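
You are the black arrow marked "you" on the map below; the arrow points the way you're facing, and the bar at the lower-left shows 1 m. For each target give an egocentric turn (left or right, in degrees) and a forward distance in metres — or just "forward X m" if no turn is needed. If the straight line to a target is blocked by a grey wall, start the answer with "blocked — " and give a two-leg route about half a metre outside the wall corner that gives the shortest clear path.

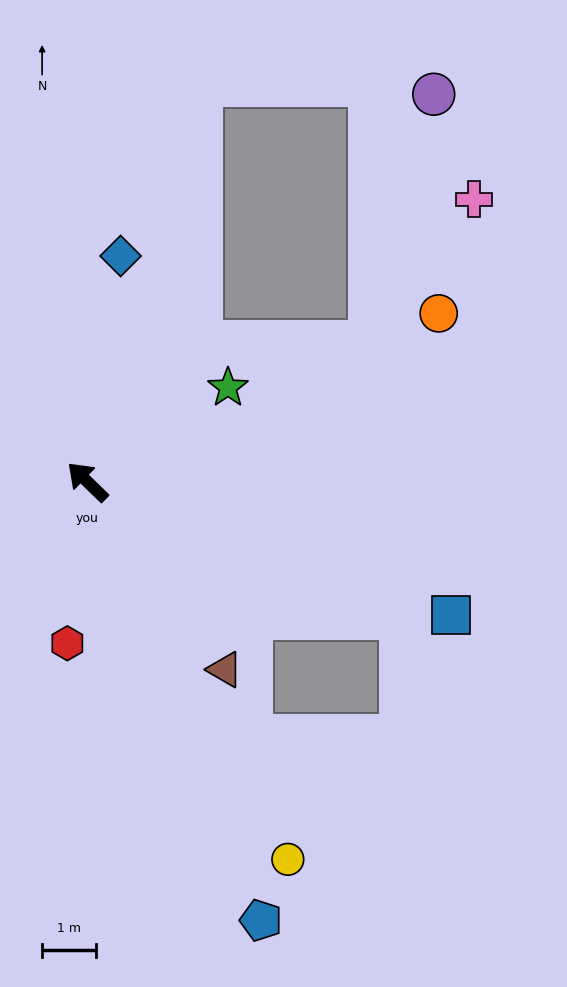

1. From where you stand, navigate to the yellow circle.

turn left 162°, forward 8.0 m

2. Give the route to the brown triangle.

turn left 170°, forward 4.4 m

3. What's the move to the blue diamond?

turn right 54°, forward 4.3 m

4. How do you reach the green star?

turn right 102°, forward 3.2 m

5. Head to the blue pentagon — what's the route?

turn left 156°, forward 8.8 m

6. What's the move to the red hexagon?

turn left 127°, forward 3.0 m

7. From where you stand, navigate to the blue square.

turn right 156°, forward 7.2 m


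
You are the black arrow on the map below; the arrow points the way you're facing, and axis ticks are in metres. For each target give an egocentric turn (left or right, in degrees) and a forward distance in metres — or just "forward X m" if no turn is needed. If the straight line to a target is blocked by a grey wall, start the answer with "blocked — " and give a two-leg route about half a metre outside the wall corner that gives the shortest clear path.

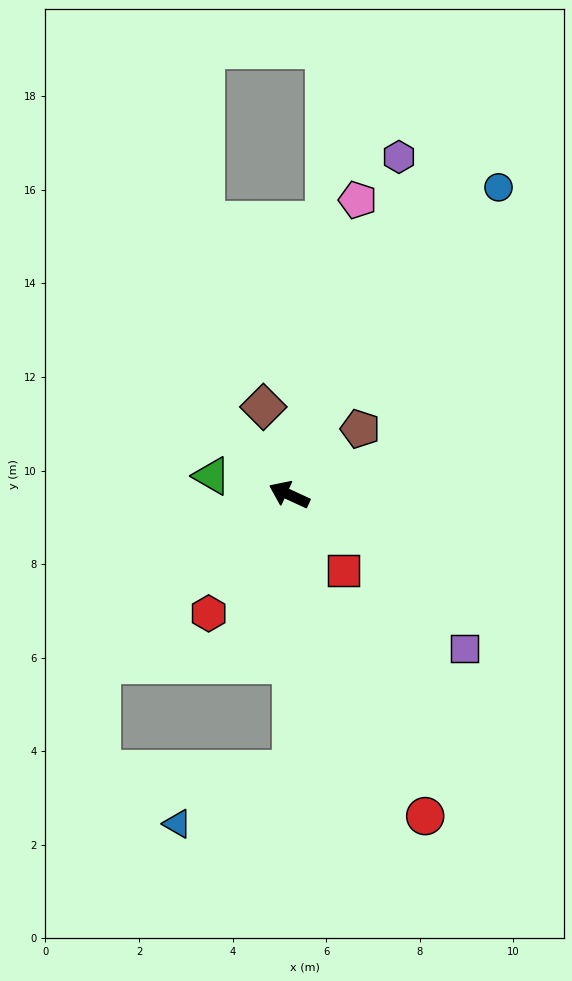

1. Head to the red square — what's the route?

turn left 150°, forward 2.0 m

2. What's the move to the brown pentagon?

turn right 112°, forward 2.1 m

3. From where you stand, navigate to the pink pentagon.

turn right 78°, forward 6.5 m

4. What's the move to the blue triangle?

blocked — turn left 115°, forward 5.9 m, then turn right 65°, forward 2.7 m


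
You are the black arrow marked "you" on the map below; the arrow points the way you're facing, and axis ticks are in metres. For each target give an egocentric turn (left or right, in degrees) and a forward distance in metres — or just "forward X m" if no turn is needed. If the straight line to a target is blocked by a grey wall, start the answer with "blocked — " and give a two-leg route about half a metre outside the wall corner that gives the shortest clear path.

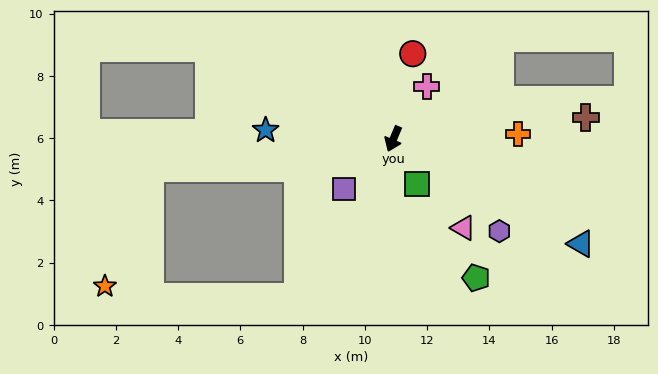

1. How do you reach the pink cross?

turn left 170°, forward 2.0 m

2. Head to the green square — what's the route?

turn left 50°, forward 1.6 m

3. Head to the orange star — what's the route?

blocked — turn right 60°, forward 7.8 m, then turn left 61°, forward 4.0 m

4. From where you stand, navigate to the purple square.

turn right 22°, forward 2.3 m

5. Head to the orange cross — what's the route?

turn left 115°, forward 4.0 m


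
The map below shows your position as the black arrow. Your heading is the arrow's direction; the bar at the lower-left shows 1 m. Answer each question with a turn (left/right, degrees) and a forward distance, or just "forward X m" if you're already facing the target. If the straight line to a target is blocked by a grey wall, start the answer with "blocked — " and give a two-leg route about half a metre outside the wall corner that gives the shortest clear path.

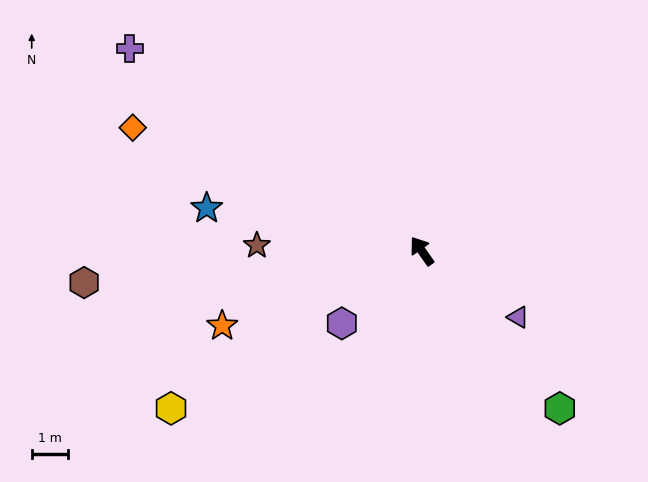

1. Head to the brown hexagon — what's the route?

turn left 60°, forward 9.3 m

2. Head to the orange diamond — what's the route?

turn left 32°, forward 8.6 m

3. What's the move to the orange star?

turn left 75°, forward 5.9 m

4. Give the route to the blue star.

turn left 44°, forward 6.0 m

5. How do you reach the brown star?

turn left 53°, forward 4.5 m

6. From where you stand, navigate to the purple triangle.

turn right 160°, forward 3.2 m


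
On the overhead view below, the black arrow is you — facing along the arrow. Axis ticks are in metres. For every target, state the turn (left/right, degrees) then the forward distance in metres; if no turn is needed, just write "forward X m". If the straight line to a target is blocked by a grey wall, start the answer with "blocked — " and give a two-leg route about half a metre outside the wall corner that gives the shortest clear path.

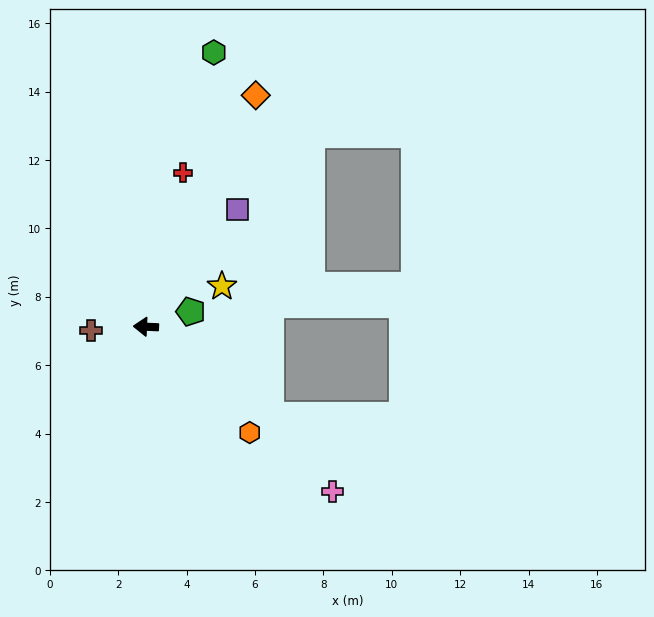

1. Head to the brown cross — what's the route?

turn left 6°, forward 1.6 m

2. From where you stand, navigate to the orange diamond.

turn right 113°, forward 7.5 m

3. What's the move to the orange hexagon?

turn left 137°, forward 4.3 m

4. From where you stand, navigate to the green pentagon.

turn right 159°, forward 1.4 m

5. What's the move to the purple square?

turn right 126°, forward 4.4 m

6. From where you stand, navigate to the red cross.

turn right 101°, forward 4.6 m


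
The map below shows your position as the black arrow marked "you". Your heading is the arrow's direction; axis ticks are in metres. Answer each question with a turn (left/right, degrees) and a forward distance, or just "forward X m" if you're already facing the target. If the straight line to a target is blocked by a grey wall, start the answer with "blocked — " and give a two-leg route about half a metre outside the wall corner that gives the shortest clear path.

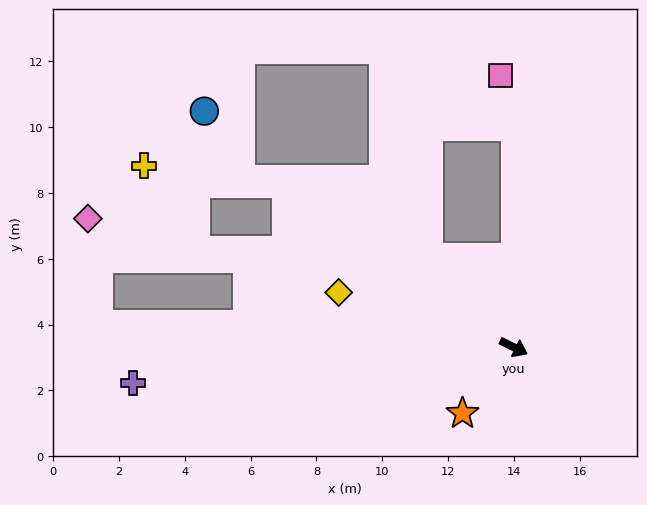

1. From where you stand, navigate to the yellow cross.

blocked — turn left 171°, forward 8.5 m, then turn left 28°, forward 4.3 m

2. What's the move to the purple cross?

turn right 148°, forward 11.6 m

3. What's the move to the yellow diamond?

turn right 171°, forward 5.6 m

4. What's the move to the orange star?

turn right 101°, forward 2.5 m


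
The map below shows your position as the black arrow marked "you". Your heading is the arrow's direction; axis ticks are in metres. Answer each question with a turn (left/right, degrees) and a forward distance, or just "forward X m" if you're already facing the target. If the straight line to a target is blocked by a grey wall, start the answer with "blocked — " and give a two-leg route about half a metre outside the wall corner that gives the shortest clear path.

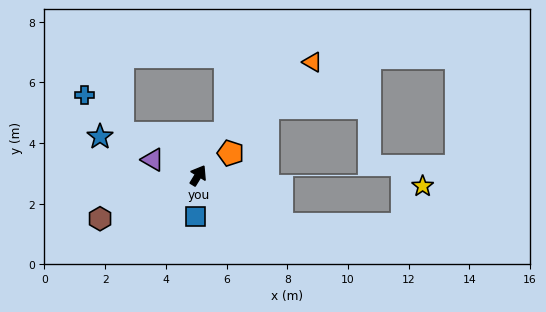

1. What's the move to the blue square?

turn right 152°, forward 1.3 m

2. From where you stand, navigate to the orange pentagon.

turn right 24°, forward 1.3 m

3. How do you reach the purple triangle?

turn left 102°, forward 1.6 m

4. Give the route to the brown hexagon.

turn left 145°, forward 3.5 m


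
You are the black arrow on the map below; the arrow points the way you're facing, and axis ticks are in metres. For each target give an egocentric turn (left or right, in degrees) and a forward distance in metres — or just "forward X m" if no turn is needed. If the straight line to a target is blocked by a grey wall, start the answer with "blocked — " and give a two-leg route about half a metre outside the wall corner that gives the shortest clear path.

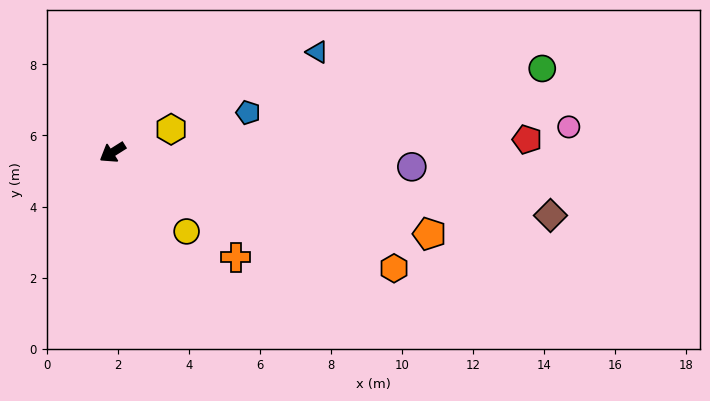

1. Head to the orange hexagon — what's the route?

turn left 125°, forward 8.6 m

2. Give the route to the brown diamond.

turn left 140°, forward 12.4 m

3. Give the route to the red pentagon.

turn left 150°, forward 11.7 m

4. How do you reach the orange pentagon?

turn left 133°, forward 9.2 m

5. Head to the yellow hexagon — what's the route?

turn left 169°, forward 1.8 m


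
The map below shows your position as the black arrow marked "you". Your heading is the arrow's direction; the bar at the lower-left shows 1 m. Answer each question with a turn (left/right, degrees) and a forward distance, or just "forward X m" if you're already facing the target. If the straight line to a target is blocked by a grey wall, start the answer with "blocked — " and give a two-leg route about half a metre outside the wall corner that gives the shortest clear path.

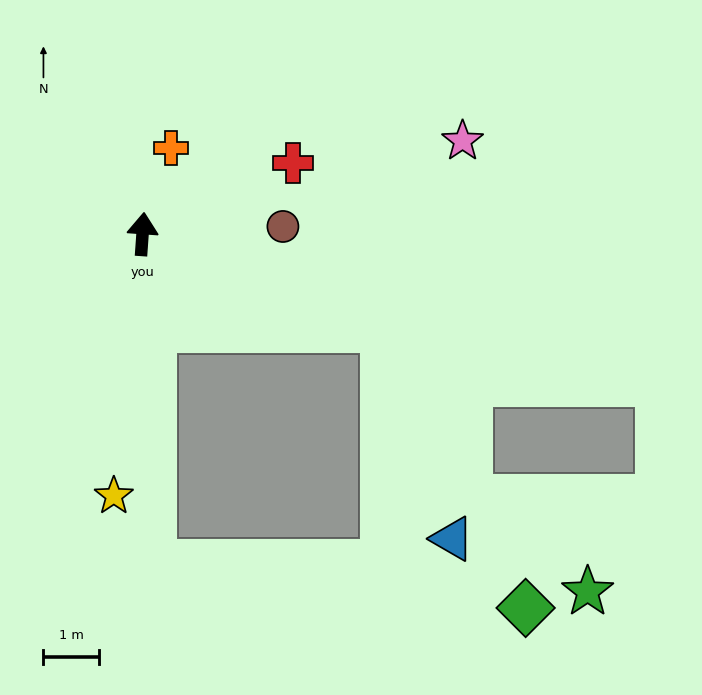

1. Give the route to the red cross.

turn right 61°, forward 3.0 m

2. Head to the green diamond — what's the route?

blocked — turn right 174°, forward 5.9 m, then turn left 81°, forward 6.8 m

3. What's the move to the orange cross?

turn right 14°, forward 1.6 m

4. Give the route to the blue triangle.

blocked — turn right 108°, forward 4.7 m, then turn right 50°, forward 4.0 m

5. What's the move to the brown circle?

turn right 83°, forward 2.5 m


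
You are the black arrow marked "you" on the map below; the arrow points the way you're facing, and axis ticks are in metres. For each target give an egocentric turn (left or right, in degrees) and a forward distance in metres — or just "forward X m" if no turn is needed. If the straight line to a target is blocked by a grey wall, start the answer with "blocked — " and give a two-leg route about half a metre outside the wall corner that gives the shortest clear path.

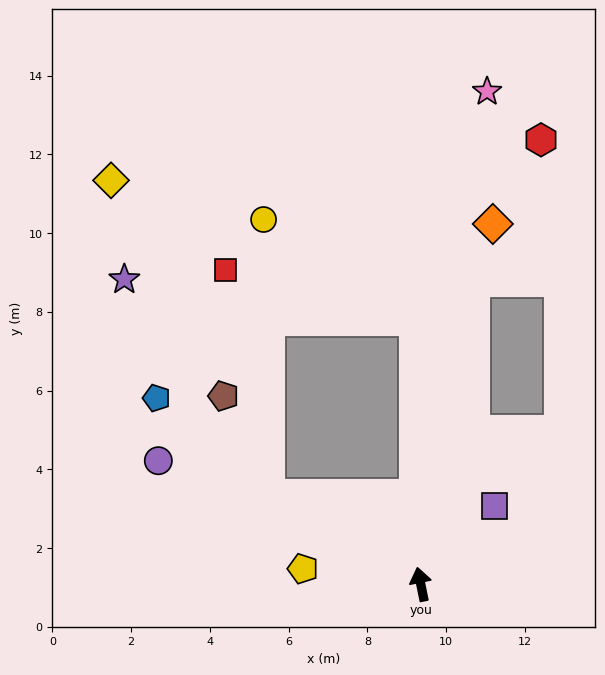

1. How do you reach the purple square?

turn right 55°, forward 2.7 m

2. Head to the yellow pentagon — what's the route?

turn left 71°, forward 3.0 m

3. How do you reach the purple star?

blocked — turn right 10°, forward 6.7 m, then turn left 81°, forward 7.5 m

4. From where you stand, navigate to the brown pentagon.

blocked — turn left 48°, forward 4.5 m, then turn right 35°, forward 2.8 m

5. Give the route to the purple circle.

turn left 53°, forward 7.4 m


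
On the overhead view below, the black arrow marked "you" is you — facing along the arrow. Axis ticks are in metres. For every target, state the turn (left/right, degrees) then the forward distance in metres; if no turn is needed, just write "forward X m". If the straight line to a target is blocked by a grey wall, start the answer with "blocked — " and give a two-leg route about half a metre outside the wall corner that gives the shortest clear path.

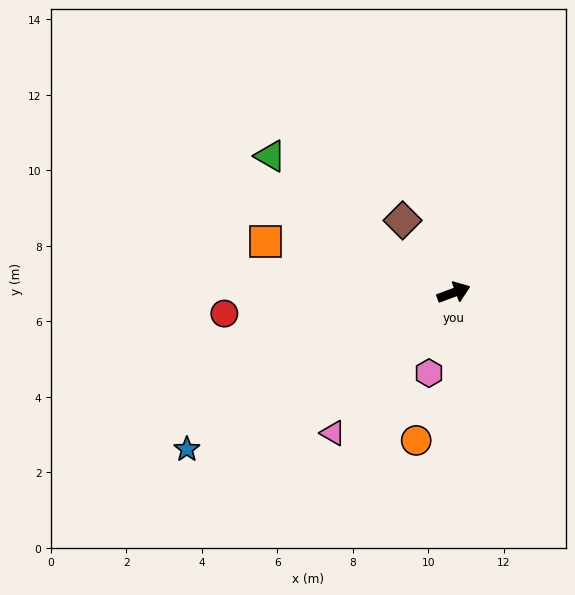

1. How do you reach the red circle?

turn left 165°, forward 6.1 m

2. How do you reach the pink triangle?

turn right 151°, forward 4.9 m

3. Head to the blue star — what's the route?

turn right 170°, forward 8.2 m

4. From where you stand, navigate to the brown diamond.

turn left 105°, forward 2.3 m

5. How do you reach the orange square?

turn left 144°, forward 5.2 m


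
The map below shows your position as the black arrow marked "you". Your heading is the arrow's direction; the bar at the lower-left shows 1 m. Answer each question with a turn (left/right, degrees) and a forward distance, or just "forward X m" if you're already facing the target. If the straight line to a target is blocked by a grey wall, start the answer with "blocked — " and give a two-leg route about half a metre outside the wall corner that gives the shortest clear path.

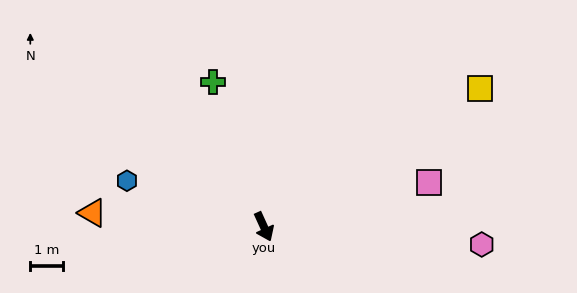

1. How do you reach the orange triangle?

turn right 119°, forward 5.2 m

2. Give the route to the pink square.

turn left 81°, forward 5.2 m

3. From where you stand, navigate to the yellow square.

turn left 98°, forward 7.8 m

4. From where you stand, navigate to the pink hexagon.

turn left 61°, forward 6.6 m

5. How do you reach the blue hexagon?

turn right 133°, forward 4.4 m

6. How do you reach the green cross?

turn left 175°, forward 4.6 m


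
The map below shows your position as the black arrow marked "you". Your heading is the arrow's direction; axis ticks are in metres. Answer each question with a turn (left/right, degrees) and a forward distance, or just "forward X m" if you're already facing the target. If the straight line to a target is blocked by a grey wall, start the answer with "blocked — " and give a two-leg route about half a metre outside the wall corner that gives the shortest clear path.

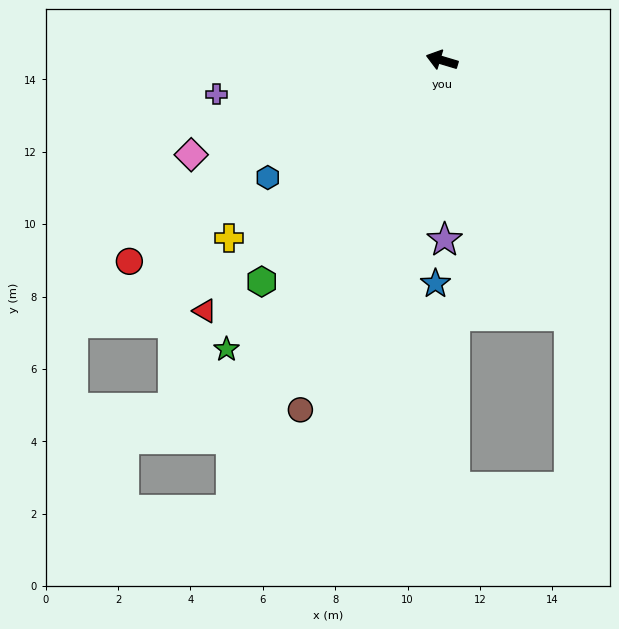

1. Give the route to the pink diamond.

turn left 37°, forward 7.4 m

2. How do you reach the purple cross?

turn left 25°, forward 6.3 m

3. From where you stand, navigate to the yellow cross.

turn left 56°, forward 7.7 m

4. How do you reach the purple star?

turn left 107°, forward 5.0 m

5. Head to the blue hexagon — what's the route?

turn left 51°, forward 5.8 m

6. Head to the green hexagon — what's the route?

turn left 67°, forward 7.9 m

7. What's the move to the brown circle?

turn left 85°, forward 10.4 m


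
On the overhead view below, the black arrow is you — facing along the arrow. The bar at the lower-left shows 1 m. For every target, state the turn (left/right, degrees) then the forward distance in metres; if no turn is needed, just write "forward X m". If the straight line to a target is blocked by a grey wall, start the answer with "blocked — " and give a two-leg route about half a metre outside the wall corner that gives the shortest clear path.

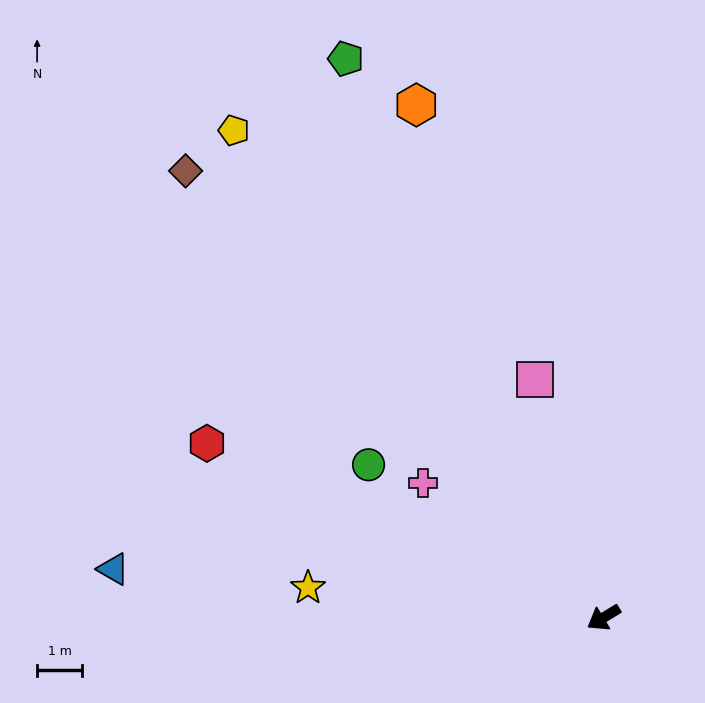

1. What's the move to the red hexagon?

turn right 55°, forward 9.6 m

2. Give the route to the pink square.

turn right 105°, forward 5.5 m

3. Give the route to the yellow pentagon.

turn right 84°, forward 13.5 m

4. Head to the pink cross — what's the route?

turn right 68°, forward 5.0 m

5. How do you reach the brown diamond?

turn right 78°, forward 13.5 m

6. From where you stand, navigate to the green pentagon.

turn right 97°, forward 13.6 m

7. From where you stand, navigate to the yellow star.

turn right 37°, forward 6.6 m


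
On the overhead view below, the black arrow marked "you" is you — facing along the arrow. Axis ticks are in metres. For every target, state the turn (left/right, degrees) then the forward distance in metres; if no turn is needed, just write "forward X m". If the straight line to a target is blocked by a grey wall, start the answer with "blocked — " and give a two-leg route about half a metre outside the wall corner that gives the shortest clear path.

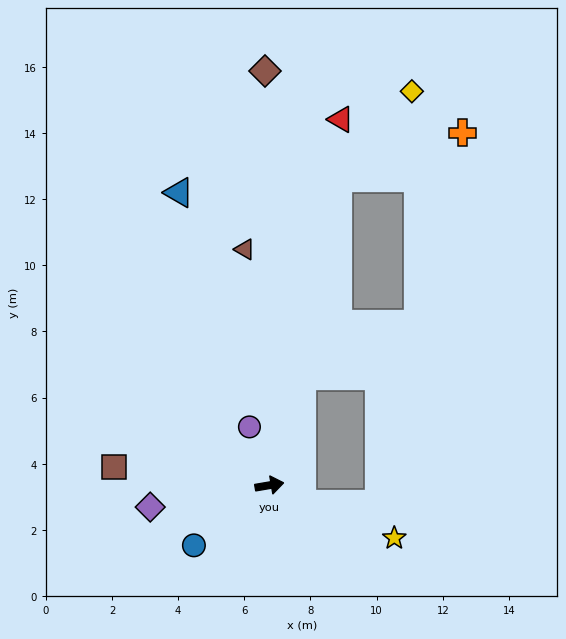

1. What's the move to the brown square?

turn left 164°, forward 4.7 m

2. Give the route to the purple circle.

turn left 99°, forward 1.9 m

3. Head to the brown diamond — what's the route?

turn left 81°, forward 12.5 m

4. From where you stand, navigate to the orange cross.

blocked — turn left 68°, forward 9.5 m, then turn right 57°, forward 4.0 m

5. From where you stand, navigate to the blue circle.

turn right 151°, forward 2.9 m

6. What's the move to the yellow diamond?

blocked — turn left 68°, forward 9.5 m, then turn right 28°, forward 3.4 m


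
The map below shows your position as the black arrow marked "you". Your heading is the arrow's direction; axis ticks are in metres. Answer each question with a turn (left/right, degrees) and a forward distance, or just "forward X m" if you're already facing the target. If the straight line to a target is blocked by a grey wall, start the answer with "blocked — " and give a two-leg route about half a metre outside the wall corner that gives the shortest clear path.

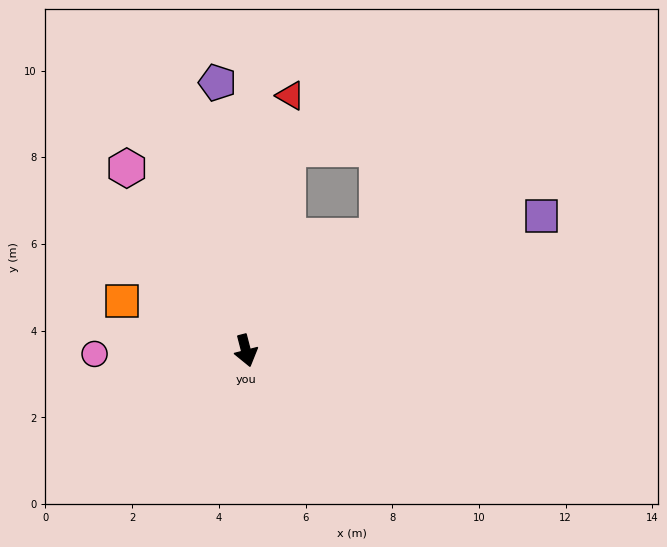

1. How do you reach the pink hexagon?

turn right 161°, forward 5.0 m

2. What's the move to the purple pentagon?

turn left 172°, forward 6.2 m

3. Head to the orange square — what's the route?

turn right 126°, forward 3.1 m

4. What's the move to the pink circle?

turn right 103°, forward 3.5 m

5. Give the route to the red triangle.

turn left 156°, forward 6.0 m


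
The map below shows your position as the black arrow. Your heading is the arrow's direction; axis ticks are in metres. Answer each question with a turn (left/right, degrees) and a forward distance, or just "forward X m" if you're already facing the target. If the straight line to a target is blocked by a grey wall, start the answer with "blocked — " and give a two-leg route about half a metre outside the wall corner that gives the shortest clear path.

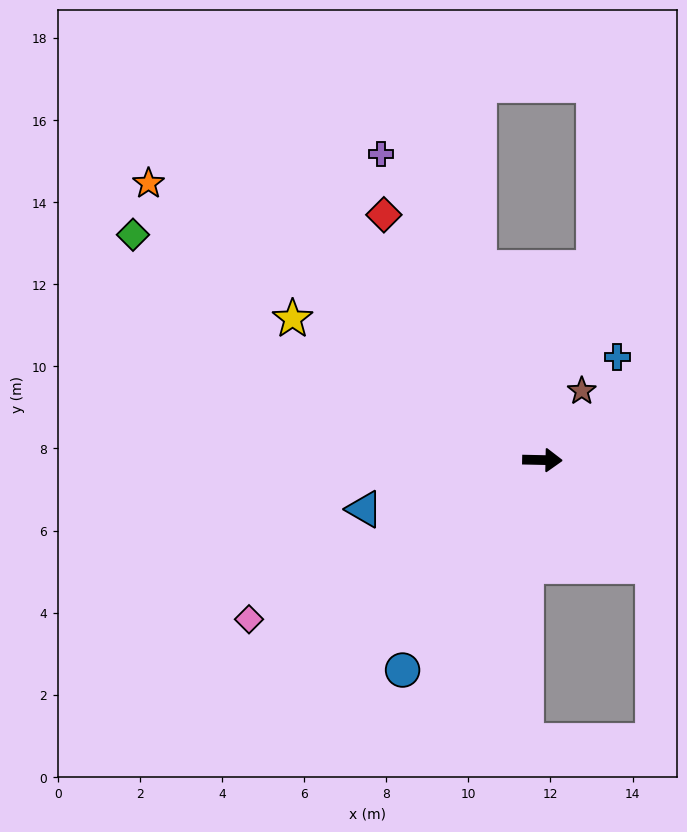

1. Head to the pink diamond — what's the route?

turn right 150°, forward 8.1 m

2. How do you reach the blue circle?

turn right 122°, forward 6.1 m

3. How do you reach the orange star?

turn left 146°, forward 11.7 m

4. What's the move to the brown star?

turn left 62°, forward 1.9 m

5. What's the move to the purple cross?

turn left 119°, forward 8.4 m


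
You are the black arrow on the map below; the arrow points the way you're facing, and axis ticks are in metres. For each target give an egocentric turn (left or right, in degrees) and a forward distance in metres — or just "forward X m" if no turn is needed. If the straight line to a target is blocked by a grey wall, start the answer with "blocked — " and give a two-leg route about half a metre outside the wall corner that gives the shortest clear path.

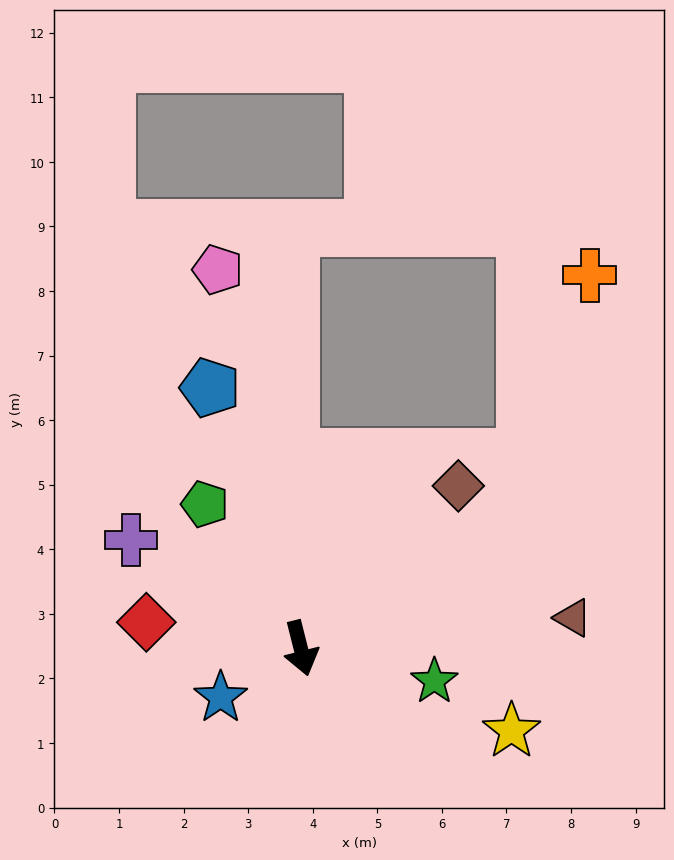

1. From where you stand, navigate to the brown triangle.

turn left 82°, forward 4.2 m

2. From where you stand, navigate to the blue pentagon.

turn right 175°, forward 4.3 m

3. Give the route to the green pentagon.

turn right 160°, forward 2.7 m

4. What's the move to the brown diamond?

turn left 122°, forward 3.5 m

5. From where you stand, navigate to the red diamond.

turn right 114°, forward 2.4 m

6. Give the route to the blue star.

turn right 73°, forward 1.5 m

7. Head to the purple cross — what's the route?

turn right 137°, forward 3.1 m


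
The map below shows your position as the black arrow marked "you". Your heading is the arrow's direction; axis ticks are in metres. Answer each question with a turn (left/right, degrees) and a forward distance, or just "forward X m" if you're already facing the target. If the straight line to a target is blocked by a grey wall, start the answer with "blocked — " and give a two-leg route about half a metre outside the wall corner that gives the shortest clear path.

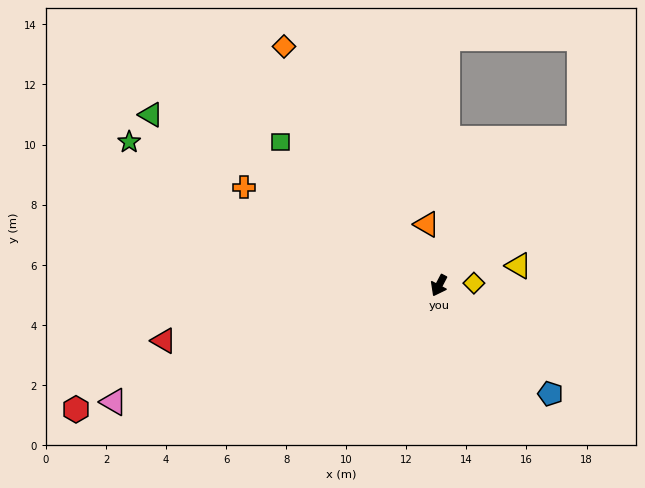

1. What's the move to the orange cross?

turn right 89°, forward 7.3 m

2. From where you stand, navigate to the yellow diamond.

turn left 122°, forward 1.2 m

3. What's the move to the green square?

turn right 104°, forward 7.1 m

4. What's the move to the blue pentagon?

turn left 74°, forward 5.2 m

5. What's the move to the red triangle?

turn right 51°, forward 9.3 m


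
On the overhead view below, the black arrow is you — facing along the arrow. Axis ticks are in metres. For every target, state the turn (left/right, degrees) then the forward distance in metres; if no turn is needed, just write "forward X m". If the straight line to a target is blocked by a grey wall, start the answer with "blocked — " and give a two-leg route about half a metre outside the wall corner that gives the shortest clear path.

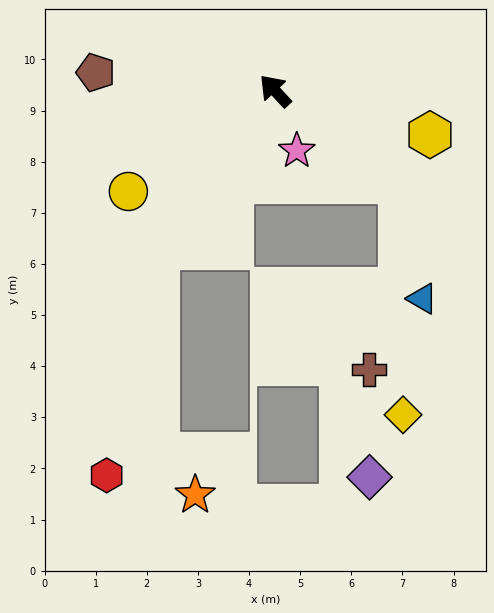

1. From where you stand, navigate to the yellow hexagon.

turn right 149°, forward 3.1 m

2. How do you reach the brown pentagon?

turn left 41°, forward 3.5 m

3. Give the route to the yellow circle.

turn left 81°, forward 3.5 m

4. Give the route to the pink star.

turn left 157°, forward 1.2 m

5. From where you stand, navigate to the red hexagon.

blocked — turn left 100°, forward 3.8 m, then turn left 24°, forward 4.6 m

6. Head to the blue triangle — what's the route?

blocked — turn right 169°, forward 3.0 m, then turn right 43°, forward 2.3 m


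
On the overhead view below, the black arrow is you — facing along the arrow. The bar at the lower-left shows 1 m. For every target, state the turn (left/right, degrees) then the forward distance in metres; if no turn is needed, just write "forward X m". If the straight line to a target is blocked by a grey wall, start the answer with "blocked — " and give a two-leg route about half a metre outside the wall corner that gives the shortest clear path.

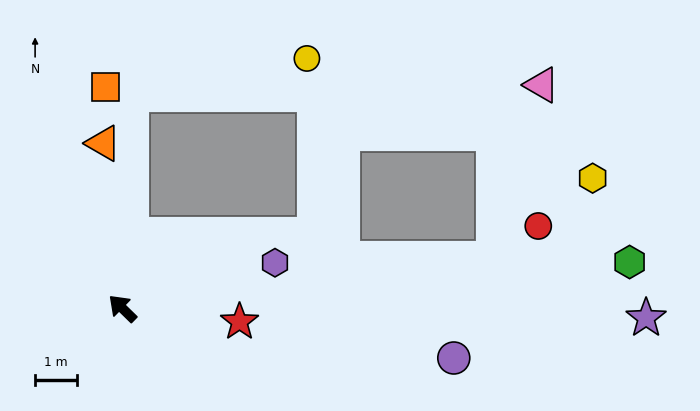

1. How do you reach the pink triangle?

blocked — turn right 128°, forward 8.9 m, then turn left 67°, forward 4.3 m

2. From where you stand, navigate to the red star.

turn right 142°, forward 2.8 m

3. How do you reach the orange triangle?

turn right 39°, forward 3.9 m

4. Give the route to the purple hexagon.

turn right 119°, forward 3.8 m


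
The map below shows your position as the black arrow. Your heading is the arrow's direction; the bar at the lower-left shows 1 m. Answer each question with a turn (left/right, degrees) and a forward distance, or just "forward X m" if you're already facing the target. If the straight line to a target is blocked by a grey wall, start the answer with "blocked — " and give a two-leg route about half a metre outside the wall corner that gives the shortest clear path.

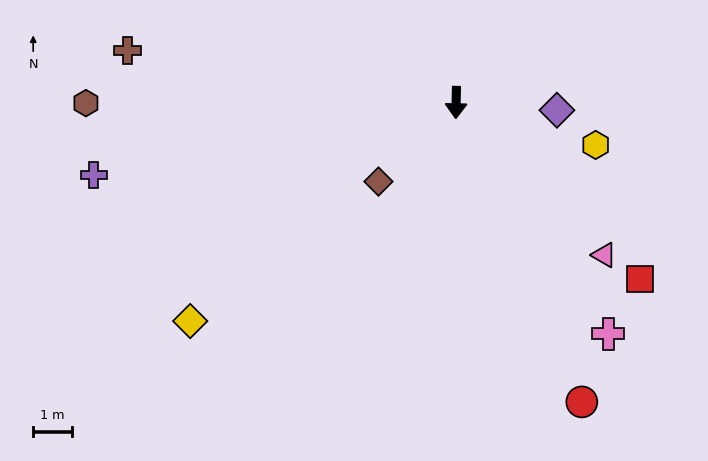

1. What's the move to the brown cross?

turn right 98°, forward 8.7 m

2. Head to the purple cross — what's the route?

turn right 78°, forward 9.6 m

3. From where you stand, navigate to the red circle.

turn left 24°, forward 8.5 m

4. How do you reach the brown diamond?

turn right 43°, forward 2.9 m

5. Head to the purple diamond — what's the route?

turn left 87°, forward 2.6 m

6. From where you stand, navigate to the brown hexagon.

turn right 89°, forward 9.7 m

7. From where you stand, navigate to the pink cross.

turn left 35°, forward 7.2 m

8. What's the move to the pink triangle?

turn left 45°, forward 5.5 m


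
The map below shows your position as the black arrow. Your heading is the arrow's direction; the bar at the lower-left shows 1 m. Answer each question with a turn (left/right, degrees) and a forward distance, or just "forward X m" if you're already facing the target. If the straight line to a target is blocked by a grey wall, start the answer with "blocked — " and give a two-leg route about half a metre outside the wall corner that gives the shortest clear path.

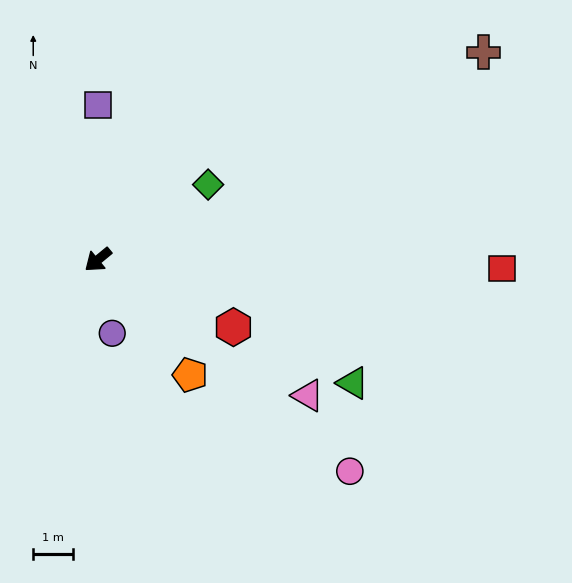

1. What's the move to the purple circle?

turn left 61°, forward 1.9 m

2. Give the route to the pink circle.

turn left 100°, forward 8.2 m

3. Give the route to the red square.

turn left 139°, forward 10.1 m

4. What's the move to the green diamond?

turn left 175°, forward 3.3 m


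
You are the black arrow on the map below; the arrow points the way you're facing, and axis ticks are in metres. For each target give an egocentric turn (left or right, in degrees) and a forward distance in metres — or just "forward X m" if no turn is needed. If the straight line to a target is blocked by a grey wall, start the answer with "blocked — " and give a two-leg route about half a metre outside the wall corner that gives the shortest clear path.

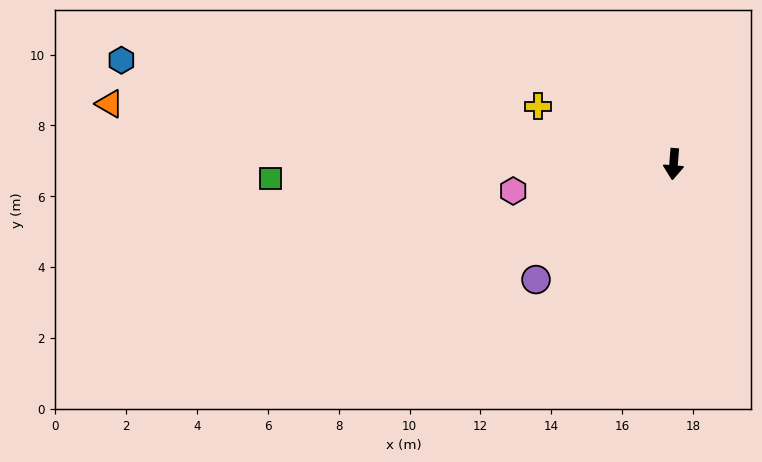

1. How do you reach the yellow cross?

turn right 108°, forward 4.2 m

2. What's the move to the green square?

turn right 83°, forward 11.4 m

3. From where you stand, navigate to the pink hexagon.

turn right 76°, forward 4.6 m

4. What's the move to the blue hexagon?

turn right 96°, forward 15.9 m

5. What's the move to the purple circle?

turn right 45°, forward 5.1 m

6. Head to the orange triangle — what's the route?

turn right 92°, forward 16.0 m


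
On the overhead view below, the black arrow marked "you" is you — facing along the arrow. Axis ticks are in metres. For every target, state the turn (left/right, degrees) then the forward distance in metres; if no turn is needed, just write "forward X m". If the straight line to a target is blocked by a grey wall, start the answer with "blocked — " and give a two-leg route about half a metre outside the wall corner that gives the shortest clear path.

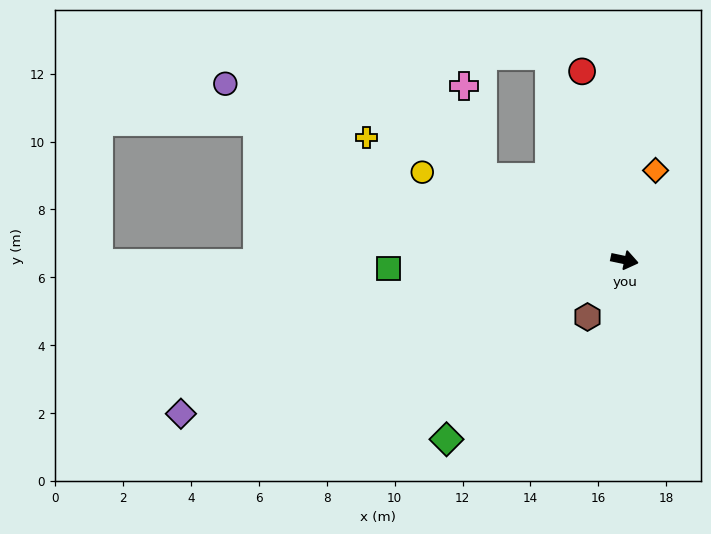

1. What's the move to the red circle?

turn left 115°, forward 5.7 m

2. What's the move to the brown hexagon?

turn right 111°, forward 2.0 m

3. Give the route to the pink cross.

blocked — turn left 162°, forward 4.9 m, then turn right 49°, forward 2.7 m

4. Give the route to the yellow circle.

turn left 168°, forward 6.5 m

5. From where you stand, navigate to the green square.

turn right 166°, forward 7.0 m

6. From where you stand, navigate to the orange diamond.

turn left 83°, forward 2.8 m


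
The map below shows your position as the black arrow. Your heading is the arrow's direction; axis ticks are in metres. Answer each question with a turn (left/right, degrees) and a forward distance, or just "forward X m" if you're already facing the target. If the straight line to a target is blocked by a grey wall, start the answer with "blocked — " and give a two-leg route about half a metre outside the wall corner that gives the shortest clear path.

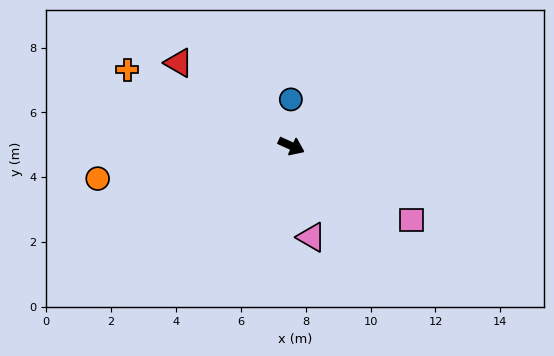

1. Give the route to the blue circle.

turn left 115°, forward 1.4 m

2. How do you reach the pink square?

turn right 7°, forward 4.3 m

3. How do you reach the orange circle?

turn right 146°, forward 6.1 m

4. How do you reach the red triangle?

turn left 168°, forward 4.3 m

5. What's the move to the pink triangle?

turn right 53°, forward 2.9 m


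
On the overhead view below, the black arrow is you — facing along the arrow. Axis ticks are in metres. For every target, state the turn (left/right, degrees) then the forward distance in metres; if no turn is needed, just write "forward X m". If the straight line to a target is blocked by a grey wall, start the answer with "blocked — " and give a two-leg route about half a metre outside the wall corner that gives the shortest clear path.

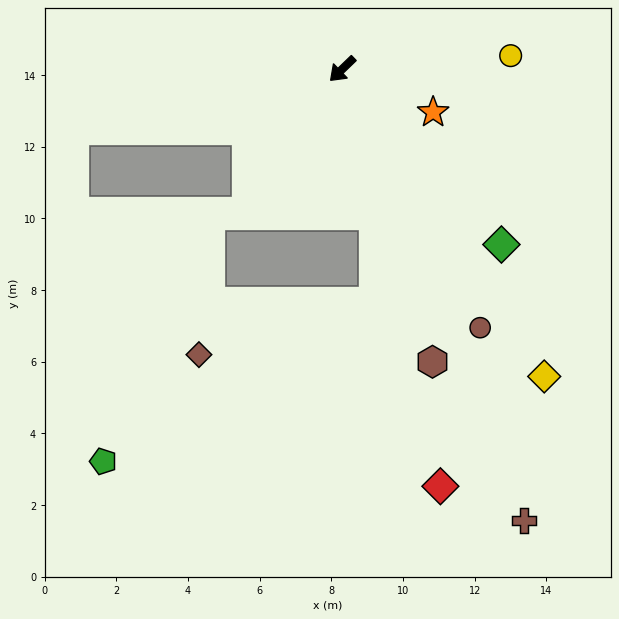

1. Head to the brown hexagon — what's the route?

turn left 63°, forward 8.5 m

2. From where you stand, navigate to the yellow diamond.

turn left 79°, forward 10.3 m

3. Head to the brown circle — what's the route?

turn left 74°, forward 8.2 m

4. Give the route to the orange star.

turn left 111°, forward 2.8 m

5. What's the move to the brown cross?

turn left 68°, forward 13.6 m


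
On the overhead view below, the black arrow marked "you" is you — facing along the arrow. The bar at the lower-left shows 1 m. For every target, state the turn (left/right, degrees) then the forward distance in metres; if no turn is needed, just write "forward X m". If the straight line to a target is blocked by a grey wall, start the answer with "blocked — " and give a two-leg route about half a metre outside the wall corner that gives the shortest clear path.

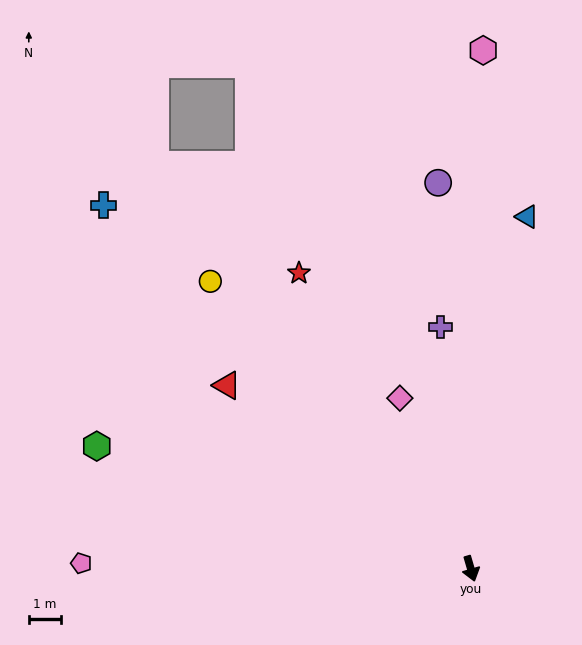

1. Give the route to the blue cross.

turn right 151°, forward 16.2 m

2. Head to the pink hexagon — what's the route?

turn left 162°, forward 16.3 m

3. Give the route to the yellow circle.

turn right 154°, forward 12.2 m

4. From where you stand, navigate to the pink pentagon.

turn right 107°, forward 12.2 m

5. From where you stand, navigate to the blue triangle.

turn left 155°, forward 11.2 m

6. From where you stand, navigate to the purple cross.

turn left 171°, forward 7.7 m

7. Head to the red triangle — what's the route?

turn right 143°, forward 9.6 m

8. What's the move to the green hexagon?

turn right 124°, forward 12.4 m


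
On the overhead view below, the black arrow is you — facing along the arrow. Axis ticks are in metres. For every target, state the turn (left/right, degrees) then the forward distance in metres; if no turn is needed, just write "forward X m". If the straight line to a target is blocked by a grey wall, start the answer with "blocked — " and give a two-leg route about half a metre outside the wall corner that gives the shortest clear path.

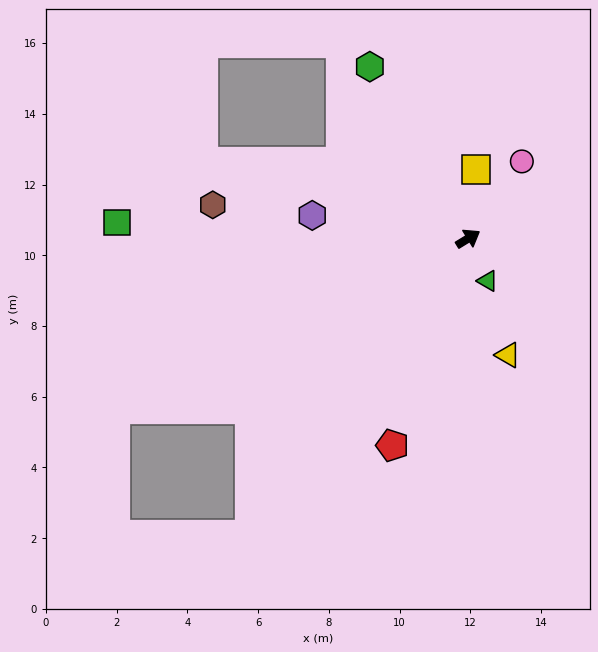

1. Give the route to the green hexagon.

turn left 88°, forward 5.6 m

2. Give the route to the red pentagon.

turn right 142°, forward 6.2 m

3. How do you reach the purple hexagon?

turn left 140°, forward 4.5 m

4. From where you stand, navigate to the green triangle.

turn right 97°, forward 1.3 m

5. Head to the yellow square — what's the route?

turn left 52°, forward 2.0 m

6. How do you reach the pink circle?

turn left 24°, forward 2.7 m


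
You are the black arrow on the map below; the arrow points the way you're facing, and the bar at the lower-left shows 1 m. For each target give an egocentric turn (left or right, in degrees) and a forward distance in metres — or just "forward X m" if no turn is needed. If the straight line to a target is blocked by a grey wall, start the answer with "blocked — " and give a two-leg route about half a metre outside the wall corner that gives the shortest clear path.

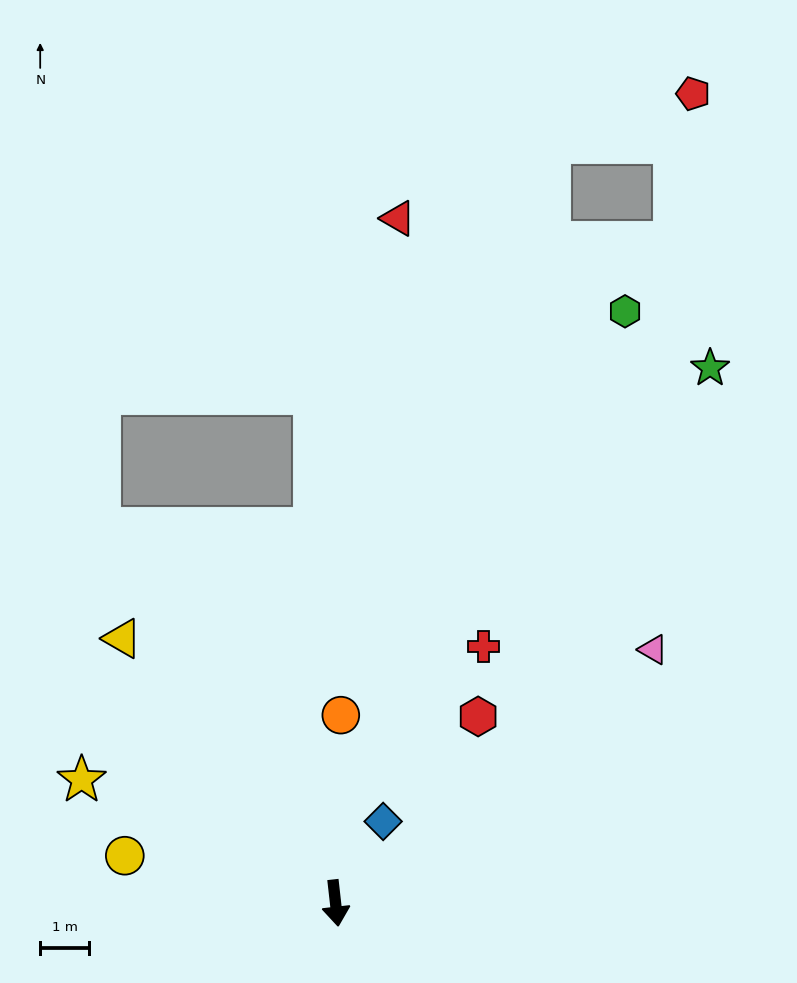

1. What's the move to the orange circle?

turn left 172°, forward 3.8 m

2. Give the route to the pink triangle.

turn left 122°, forward 8.3 m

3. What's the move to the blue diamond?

turn left 143°, forward 1.9 m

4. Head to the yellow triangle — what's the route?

turn right 148°, forward 6.9 m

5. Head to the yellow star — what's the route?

turn right 122°, forward 5.8 m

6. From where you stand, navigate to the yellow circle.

turn right 109°, forward 4.4 m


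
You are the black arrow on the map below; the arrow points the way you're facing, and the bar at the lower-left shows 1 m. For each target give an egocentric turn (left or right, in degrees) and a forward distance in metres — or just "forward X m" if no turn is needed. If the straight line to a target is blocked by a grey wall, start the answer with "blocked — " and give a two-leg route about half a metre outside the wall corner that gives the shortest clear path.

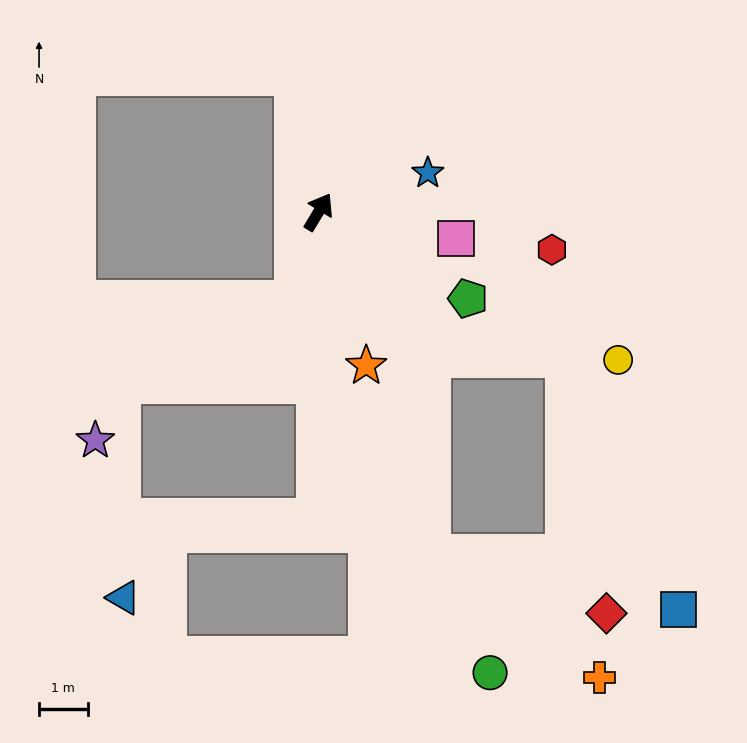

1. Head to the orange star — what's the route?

turn right 132°, forward 3.3 m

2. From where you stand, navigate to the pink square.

turn right 70°, forward 2.9 m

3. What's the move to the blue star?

turn right 39°, forward 2.4 m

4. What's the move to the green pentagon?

turn right 89°, forward 3.5 m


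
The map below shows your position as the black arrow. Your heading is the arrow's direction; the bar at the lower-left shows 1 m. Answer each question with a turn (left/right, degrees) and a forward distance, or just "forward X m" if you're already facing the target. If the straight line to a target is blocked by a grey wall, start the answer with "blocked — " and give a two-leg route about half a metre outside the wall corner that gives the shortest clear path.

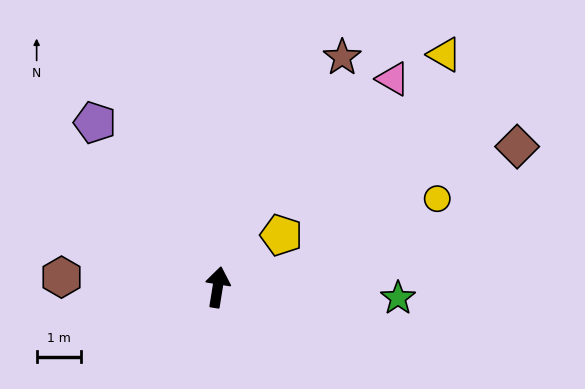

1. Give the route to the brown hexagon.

turn left 96°, forward 3.5 m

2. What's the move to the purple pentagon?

turn left 46°, forward 4.6 m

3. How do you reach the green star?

turn right 84°, forward 4.0 m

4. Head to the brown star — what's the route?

turn right 19°, forward 5.9 m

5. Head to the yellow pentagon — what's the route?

turn right 42°, forward 1.8 m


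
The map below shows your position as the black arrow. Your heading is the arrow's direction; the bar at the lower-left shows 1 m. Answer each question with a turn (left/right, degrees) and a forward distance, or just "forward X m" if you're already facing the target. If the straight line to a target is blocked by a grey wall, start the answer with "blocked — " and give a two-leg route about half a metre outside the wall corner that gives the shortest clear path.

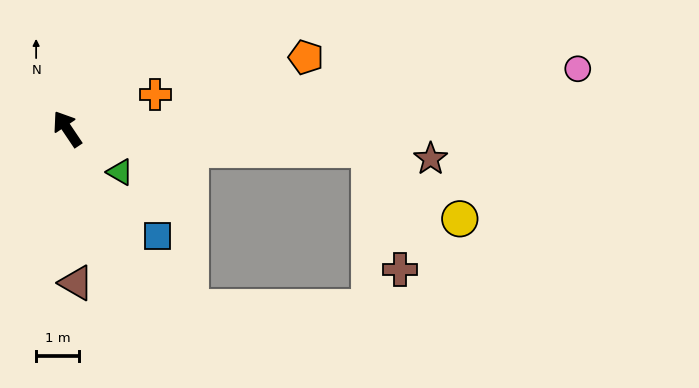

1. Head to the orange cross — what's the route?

turn right 102°, forward 2.2 m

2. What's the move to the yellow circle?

blocked — turn right 128°, forward 7.1 m, then turn right 33°, forward 2.7 m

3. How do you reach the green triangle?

turn right 163°, forward 1.6 m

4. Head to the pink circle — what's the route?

turn right 117°, forward 12.1 m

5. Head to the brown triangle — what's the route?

turn left 149°, forward 3.6 m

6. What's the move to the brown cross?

blocked — turn right 128°, forward 7.1 m, then turn right 71°, forward 2.9 m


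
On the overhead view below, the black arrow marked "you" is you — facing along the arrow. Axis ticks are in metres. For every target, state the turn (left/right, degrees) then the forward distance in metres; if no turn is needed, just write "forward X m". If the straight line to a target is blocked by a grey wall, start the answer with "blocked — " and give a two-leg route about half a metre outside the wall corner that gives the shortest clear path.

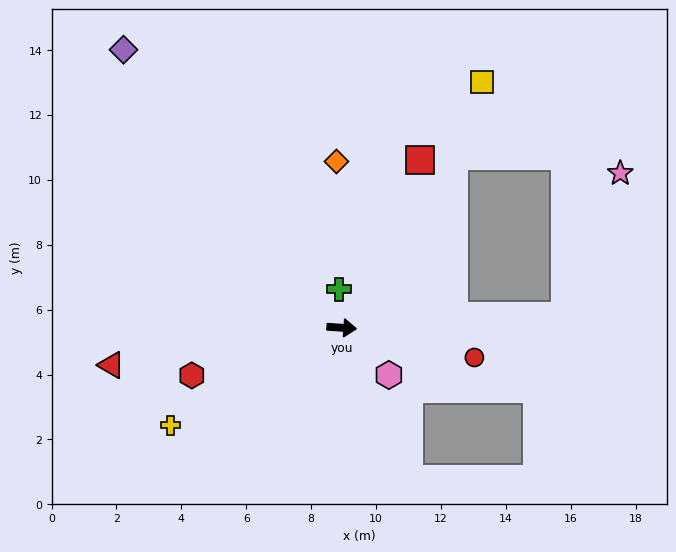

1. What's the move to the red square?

turn left 69°, forward 5.7 m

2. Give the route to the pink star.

blocked — turn left 7°, forward 6.9 m, then turn left 66°, forward 4.7 m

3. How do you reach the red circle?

turn right 9°, forward 4.2 m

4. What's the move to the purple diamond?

turn left 132°, forward 10.9 m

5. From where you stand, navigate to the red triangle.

turn right 167°, forward 7.2 m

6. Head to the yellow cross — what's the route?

turn right 146°, forward 6.1 m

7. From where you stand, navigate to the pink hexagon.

turn right 41°, forward 2.1 m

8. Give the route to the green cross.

turn left 98°, forward 1.2 m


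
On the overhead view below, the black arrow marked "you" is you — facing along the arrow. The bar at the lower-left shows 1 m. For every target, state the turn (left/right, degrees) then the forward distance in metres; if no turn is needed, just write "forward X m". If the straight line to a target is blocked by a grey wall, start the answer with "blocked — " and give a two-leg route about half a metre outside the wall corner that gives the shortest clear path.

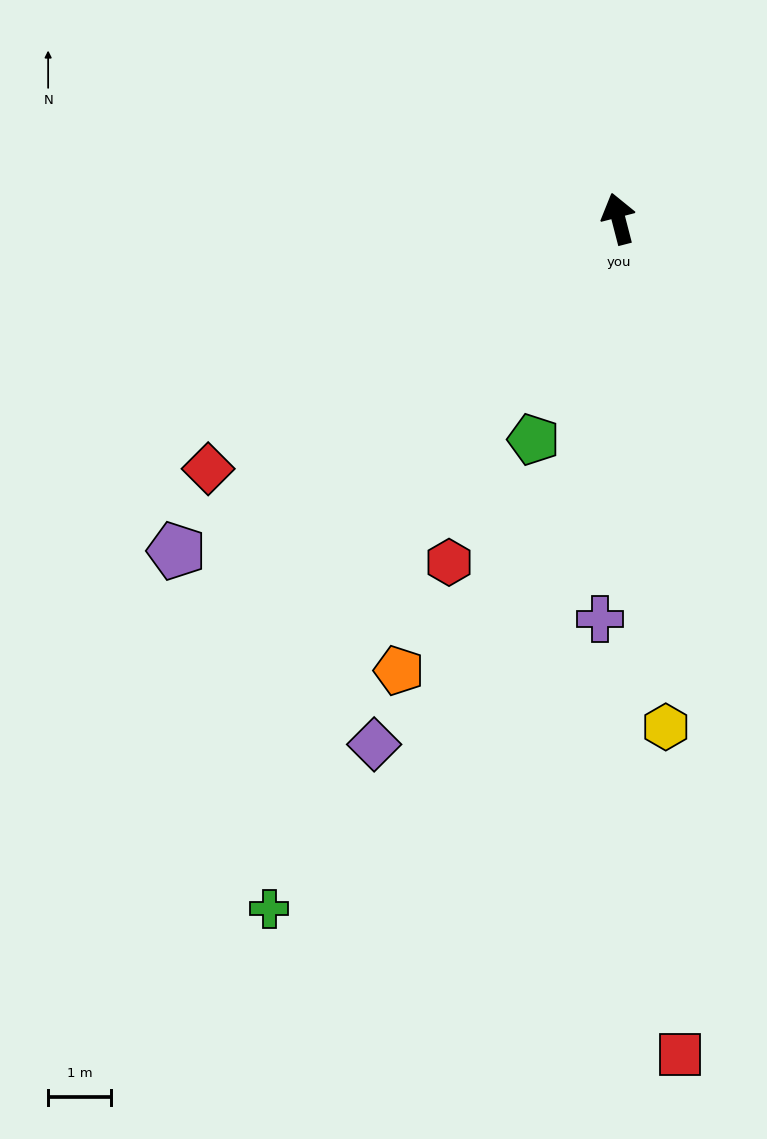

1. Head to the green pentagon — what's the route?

turn left 144°, forward 3.8 m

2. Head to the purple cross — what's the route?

turn left 163°, forward 6.4 m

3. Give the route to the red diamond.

turn left 107°, forward 7.7 m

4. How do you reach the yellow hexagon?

turn left 171°, forward 8.2 m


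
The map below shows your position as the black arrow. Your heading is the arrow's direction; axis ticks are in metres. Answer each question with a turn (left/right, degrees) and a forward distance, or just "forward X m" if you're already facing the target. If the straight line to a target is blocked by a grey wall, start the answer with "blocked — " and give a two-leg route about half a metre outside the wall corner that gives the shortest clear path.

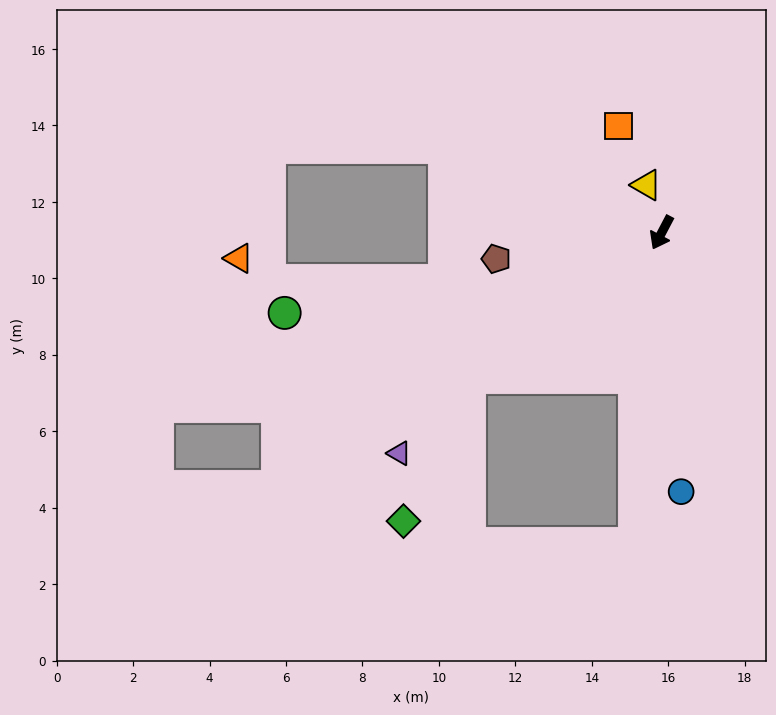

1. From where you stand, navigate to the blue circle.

turn left 32°, forward 6.8 m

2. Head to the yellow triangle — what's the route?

turn right 134°, forward 1.3 m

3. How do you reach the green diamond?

blocked — turn right 25°, forward 6.3 m, then turn left 28°, forward 4.1 m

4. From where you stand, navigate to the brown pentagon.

turn right 53°, forward 4.4 m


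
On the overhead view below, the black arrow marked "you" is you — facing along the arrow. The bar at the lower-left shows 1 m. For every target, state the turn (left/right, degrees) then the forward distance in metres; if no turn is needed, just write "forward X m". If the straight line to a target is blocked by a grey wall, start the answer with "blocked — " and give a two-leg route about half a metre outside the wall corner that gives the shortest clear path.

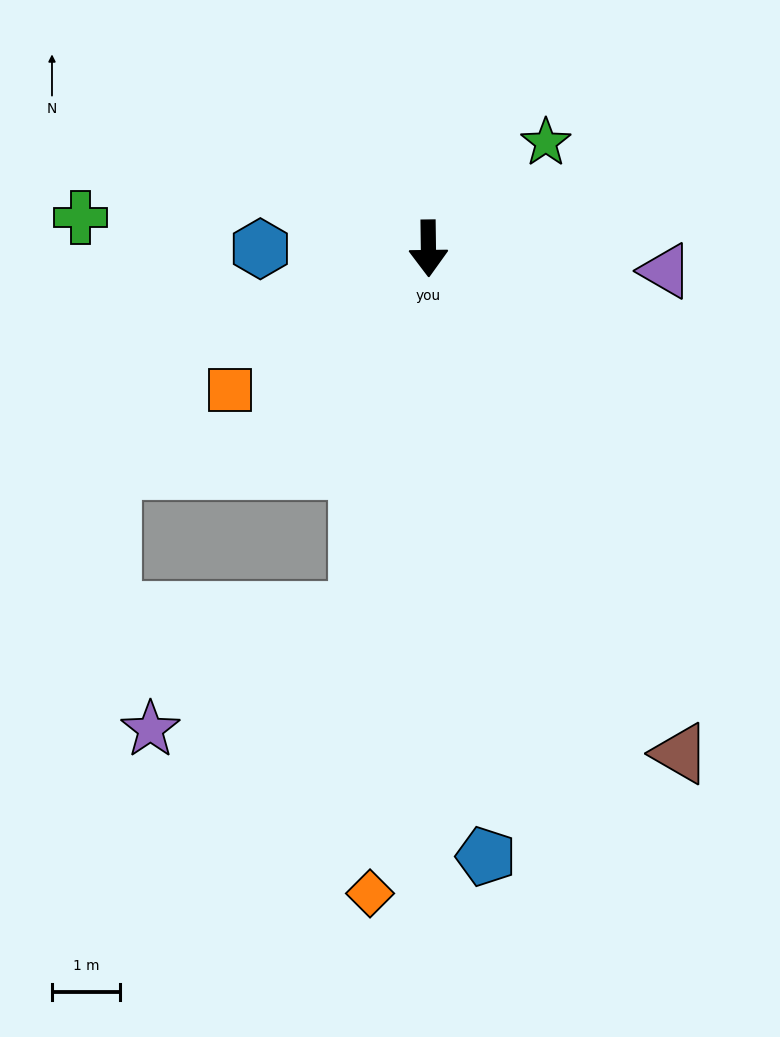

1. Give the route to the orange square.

turn right 55°, forward 3.6 m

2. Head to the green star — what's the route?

turn left 131°, forward 2.3 m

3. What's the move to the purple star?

blocked — turn right 12°, forward 5.4 m, then turn right 49°, forward 3.5 m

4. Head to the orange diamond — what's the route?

turn right 6°, forward 9.5 m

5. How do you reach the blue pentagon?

turn left 5°, forward 8.9 m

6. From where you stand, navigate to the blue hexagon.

turn right 91°, forward 2.5 m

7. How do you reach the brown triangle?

turn left 26°, forward 8.3 m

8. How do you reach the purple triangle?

turn left 84°, forward 3.5 m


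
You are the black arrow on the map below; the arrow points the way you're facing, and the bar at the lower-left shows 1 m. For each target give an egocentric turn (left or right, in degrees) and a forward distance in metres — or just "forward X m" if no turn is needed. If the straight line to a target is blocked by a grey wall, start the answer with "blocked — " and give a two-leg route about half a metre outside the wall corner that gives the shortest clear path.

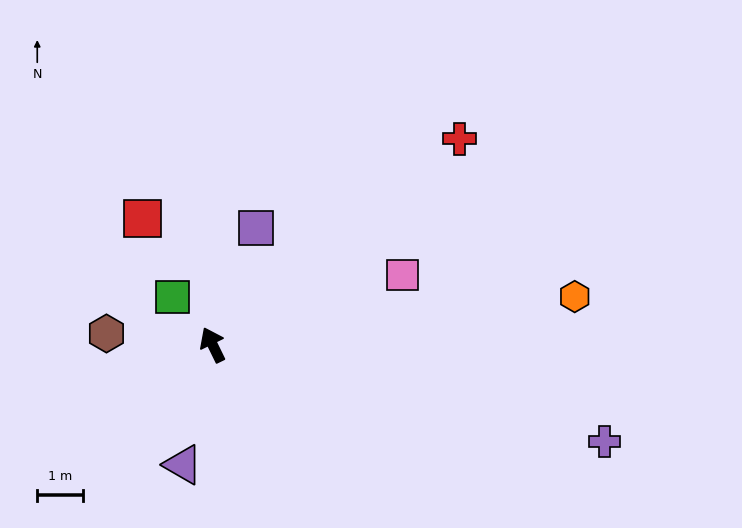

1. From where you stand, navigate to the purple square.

turn right 46°, forward 2.7 m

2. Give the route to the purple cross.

turn right 130°, forward 8.9 m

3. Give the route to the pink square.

turn right 96°, forward 4.5 m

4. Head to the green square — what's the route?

turn left 14°, forward 1.4 m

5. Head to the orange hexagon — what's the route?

turn right 108°, forward 8.1 m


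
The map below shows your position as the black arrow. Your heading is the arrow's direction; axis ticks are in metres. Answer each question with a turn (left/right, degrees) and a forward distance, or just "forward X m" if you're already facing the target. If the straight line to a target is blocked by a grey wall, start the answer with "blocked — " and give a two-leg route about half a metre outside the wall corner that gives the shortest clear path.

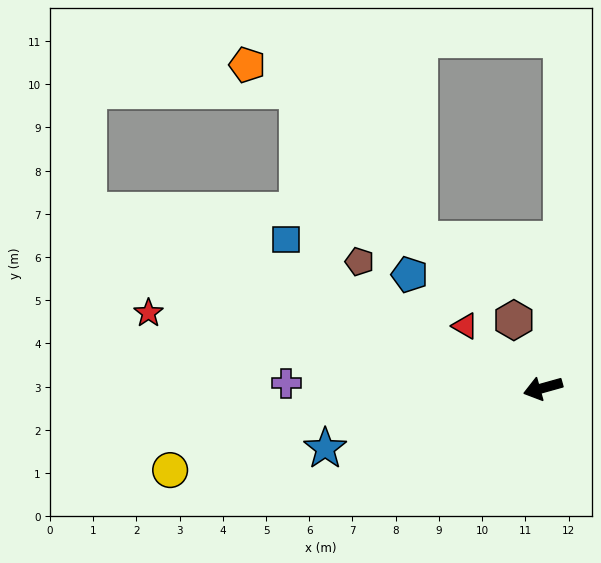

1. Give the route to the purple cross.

turn right 17°, forward 5.9 m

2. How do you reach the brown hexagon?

turn right 82°, forward 1.7 m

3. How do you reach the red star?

turn right 26°, forward 9.3 m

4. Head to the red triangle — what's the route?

turn right 54°, forward 2.3 m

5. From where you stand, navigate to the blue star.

forward 5.2 m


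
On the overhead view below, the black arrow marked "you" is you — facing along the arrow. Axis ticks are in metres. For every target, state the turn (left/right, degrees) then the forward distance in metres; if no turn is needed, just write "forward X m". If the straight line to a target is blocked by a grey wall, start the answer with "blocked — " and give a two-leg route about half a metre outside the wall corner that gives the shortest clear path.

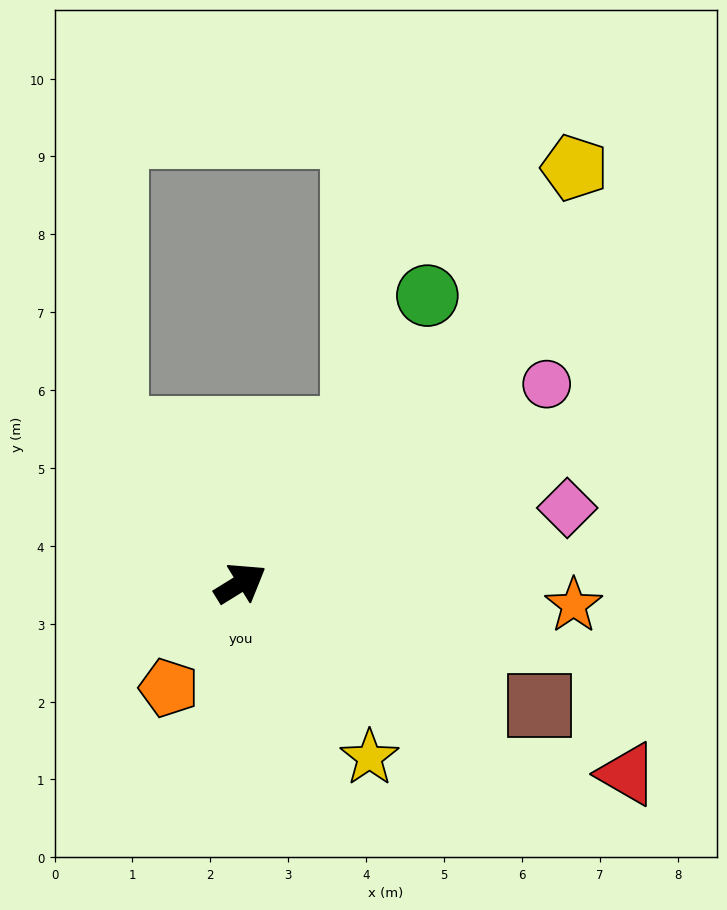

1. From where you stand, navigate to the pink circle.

forward 4.7 m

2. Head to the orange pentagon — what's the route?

turn right 156°, forward 1.6 m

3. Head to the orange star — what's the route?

turn right 35°, forward 4.3 m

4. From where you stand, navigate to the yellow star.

turn right 85°, forward 2.8 m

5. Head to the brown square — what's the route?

turn right 54°, forward 4.1 m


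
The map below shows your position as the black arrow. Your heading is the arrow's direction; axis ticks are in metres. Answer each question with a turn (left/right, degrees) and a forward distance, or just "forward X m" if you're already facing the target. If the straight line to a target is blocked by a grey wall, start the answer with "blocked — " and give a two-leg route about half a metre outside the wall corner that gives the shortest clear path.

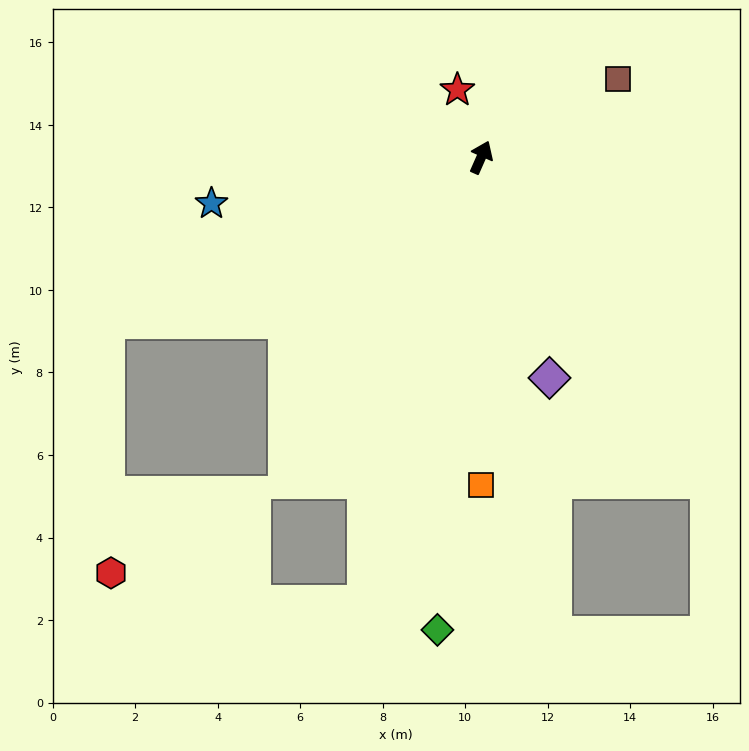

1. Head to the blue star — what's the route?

turn left 124°, forward 6.6 m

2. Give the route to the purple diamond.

turn right 139°, forward 5.6 m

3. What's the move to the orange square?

turn right 156°, forward 7.9 m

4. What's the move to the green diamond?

turn right 161°, forward 11.5 m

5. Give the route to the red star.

turn left 43°, forward 1.7 m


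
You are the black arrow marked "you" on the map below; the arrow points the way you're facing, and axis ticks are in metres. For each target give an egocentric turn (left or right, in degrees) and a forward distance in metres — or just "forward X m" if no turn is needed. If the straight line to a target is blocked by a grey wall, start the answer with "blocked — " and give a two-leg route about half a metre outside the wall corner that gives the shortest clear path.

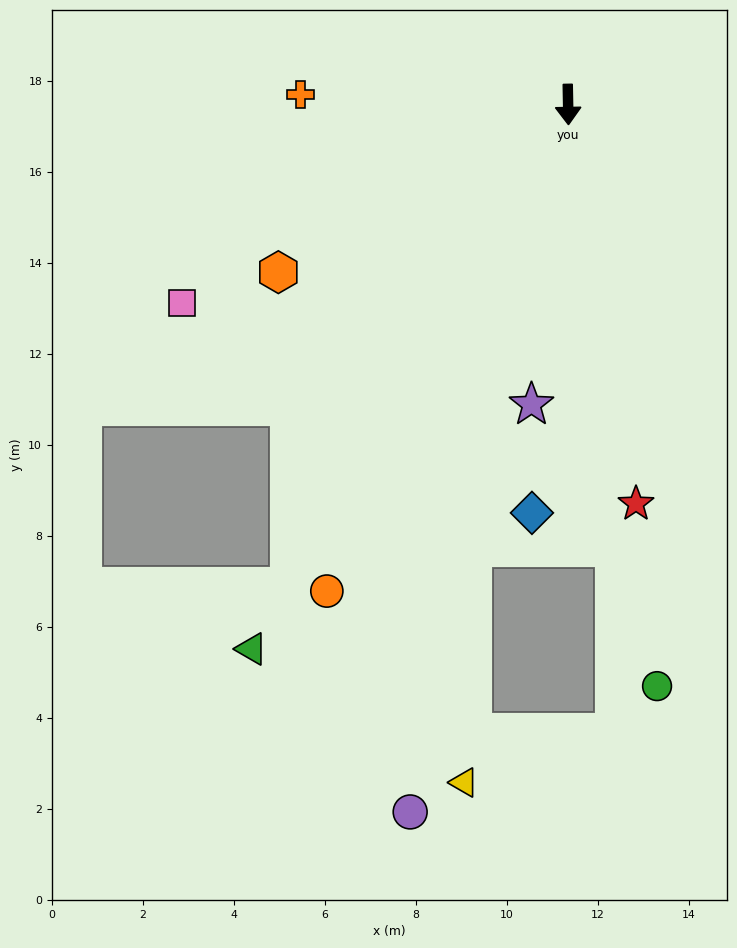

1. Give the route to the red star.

turn left 9°, forward 8.9 m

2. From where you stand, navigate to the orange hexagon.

turn right 61°, forward 7.4 m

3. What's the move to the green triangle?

turn right 31°, forward 13.8 m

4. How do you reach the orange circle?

turn right 27°, forward 11.9 m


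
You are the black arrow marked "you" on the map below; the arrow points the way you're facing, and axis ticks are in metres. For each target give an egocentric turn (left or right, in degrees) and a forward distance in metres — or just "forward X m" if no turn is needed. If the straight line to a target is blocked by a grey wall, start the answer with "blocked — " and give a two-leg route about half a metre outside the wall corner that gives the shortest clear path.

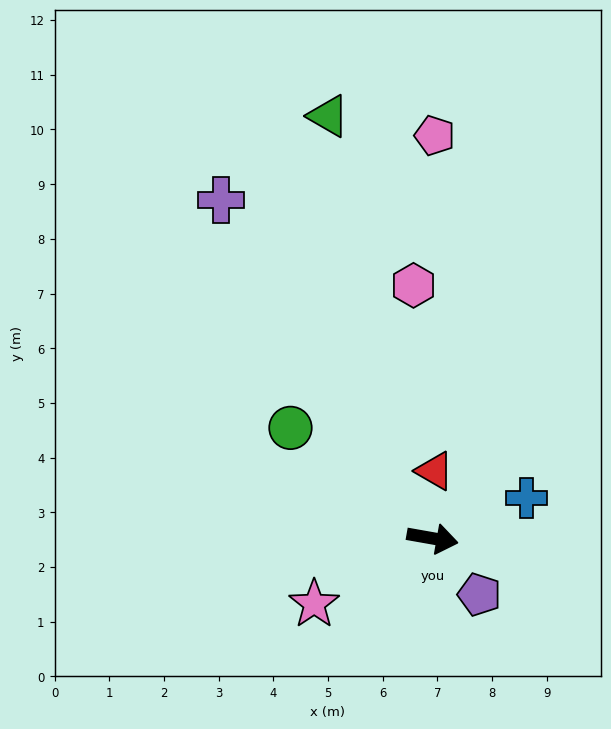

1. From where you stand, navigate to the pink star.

turn right 141°, forward 2.5 m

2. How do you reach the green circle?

turn left 152°, forward 3.3 m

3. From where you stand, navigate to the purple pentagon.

turn right 40°, forward 1.3 m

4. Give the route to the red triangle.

turn left 98°, forward 1.2 m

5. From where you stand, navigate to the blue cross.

turn left 33°, forward 1.9 m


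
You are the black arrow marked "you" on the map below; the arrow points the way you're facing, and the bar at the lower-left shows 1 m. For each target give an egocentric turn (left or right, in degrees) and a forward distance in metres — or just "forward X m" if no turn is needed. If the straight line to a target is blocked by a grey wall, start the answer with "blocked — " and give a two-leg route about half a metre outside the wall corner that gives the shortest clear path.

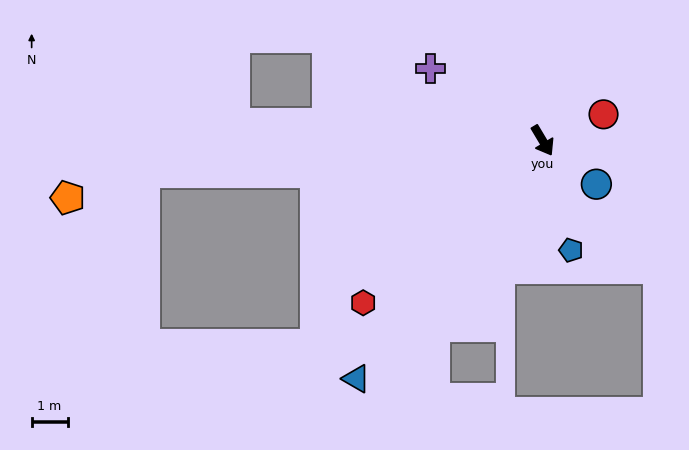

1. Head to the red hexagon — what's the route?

turn right 79°, forward 6.7 m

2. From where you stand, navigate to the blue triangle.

turn right 69°, forward 8.4 m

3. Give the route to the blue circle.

turn left 20°, forward 1.9 m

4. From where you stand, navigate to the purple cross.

turn right 154°, forward 3.7 m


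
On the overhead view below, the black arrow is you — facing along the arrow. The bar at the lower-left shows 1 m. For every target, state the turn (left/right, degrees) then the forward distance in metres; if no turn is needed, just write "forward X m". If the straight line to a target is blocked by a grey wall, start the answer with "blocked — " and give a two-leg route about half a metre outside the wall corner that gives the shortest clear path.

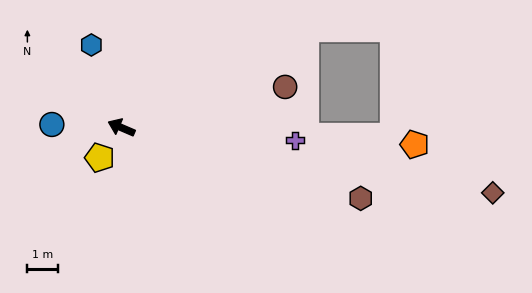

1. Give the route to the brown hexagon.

turn right 173°, forward 8.1 m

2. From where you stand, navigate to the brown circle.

turn right 143°, forward 5.5 m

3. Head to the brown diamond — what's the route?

turn right 167°, forward 12.2 m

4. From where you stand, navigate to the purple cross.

turn right 161°, forward 5.6 m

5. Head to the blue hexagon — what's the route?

turn right 47°, forward 2.8 m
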